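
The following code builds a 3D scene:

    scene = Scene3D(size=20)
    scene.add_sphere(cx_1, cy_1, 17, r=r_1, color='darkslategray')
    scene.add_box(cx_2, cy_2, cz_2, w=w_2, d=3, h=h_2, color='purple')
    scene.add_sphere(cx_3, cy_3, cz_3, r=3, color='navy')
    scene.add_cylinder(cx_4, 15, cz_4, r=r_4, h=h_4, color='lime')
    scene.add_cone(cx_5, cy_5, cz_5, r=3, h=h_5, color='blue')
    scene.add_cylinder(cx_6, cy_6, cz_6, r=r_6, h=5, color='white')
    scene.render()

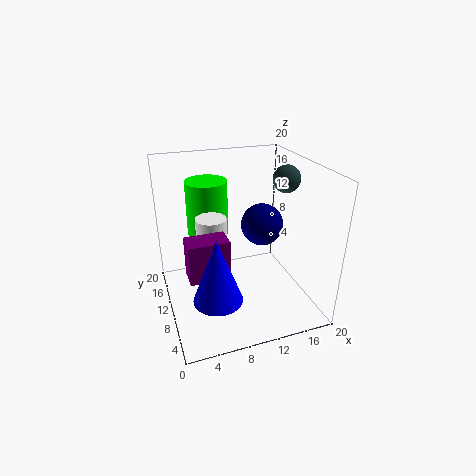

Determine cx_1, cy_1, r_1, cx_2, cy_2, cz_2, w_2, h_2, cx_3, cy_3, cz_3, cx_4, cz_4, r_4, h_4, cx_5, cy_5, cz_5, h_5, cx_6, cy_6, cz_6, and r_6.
cx_1 = 18
cy_1 = 12
r_1 = 2
cx_2 = 2
cy_2 = 4
cz_2 = 8
w_2 = 5
h_2 = 5
cx_3 = 14
cy_3 = 11
cz_3 = 11
cx_4 = 7
cz_4 = 9
r_4 = 3
h_4 = 8
cx_5 = 5
cy_5 = 3
cz_5 = 6
h_5 = 8
cx_6 = 6
cy_6 = 9
cz_6 = 9
r_6 = 2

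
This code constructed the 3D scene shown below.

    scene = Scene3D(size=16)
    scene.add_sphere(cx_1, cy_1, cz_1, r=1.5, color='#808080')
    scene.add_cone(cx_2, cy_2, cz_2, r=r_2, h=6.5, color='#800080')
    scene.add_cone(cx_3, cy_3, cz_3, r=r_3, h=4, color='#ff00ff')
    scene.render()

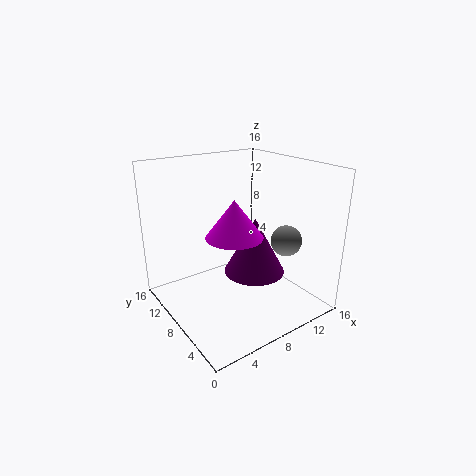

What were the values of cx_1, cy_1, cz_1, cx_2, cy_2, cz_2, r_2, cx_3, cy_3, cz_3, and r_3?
cx_1 = 9.5, cy_1 = 2, cz_1 = 9.5, cx_2 = 10, cy_2 = 7.5, cz_2 = 3.5, r_2 = 3.5, cx_3 = 6.5, cy_3 = 6.5, cz_3 = 9, r_3 = 3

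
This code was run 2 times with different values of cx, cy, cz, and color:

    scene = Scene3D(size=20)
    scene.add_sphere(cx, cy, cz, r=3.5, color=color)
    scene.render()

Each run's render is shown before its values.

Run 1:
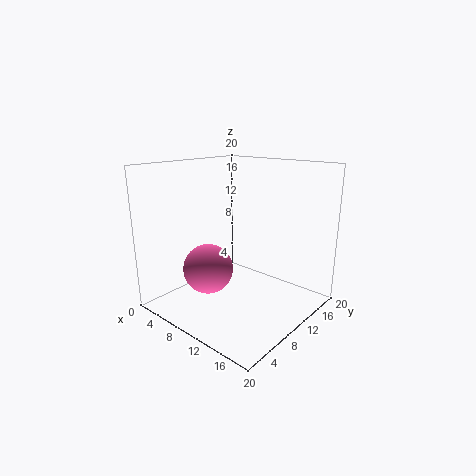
cx = 7; cy = 7; cz = 5.5; color = 'hotpink'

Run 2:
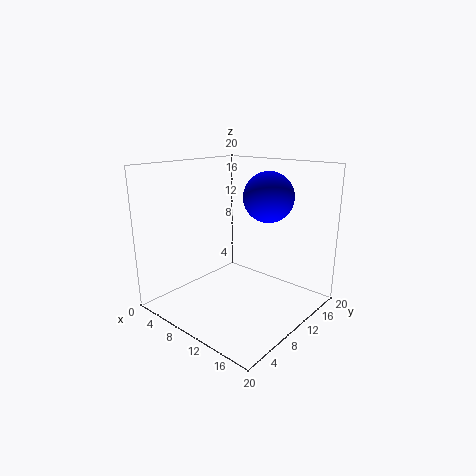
cx = 12.5; cy = 13.5; cz = 15.5; color = 'blue'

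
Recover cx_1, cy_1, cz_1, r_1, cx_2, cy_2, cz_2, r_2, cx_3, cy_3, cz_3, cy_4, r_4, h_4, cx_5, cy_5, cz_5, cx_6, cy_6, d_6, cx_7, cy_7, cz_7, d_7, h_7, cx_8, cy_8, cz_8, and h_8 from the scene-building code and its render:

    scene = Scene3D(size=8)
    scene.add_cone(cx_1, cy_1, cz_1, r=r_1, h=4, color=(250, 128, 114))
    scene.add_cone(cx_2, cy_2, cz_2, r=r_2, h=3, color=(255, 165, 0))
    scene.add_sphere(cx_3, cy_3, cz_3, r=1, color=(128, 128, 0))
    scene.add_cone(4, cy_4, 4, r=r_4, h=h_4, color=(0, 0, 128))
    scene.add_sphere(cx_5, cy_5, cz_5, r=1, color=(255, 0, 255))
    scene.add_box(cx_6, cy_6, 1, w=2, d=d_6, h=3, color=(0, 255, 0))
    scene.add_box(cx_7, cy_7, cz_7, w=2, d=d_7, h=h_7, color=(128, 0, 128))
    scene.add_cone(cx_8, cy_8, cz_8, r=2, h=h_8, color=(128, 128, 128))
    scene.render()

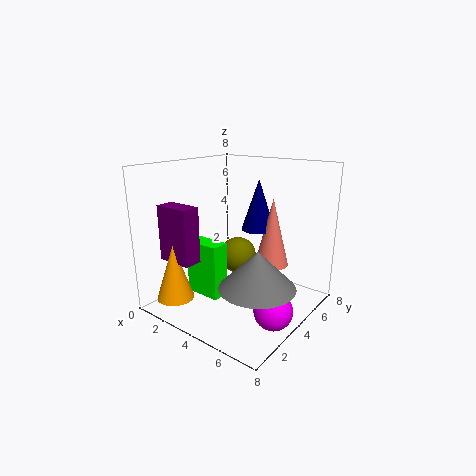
cx_1 = 5; cy_1 = 6; cz_1 = 2; r_1 = 1; cx_2 = 2; cy_2 = 1; cz_2 = 1; r_2 = 1; cx_3 = 4; cy_3 = 4; cz_3 = 3; cy_4 = 6; r_4 = 1; h_4 = 3; cx_5 = 7; cy_5 = 3; cz_5 = 1; cx_6 = 2; cy_6 = 2; d_6 = 1; cx_7 = 1; cy_7 = 1; cz_7 = 3; d_7 = 1; h_7 = 3; cx_8 = 6; cy_8 = 3; cz_8 = 2; h_8 = 2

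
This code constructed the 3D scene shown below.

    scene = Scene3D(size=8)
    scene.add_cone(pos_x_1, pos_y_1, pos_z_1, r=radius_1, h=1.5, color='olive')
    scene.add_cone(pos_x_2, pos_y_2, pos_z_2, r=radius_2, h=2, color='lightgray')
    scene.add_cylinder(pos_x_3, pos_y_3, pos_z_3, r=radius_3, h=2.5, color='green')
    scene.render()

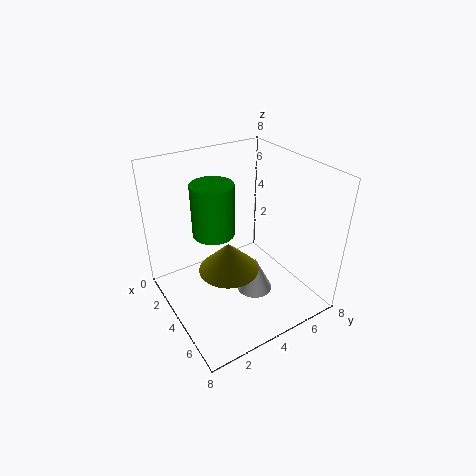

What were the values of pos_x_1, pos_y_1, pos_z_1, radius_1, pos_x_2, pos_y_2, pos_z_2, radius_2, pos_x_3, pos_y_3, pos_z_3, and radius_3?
pos_x_1 = 5.5; pos_y_1 = 2.5; pos_z_1 = 3.5; radius_1 = 1.5; pos_x_2 = 5; pos_y_2 = 4.5; pos_z_2 = 1; radius_2 = 1; pos_x_3 = 5; pos_y_3 = 2; pos_z_3 = 5.5; radius_3 = 1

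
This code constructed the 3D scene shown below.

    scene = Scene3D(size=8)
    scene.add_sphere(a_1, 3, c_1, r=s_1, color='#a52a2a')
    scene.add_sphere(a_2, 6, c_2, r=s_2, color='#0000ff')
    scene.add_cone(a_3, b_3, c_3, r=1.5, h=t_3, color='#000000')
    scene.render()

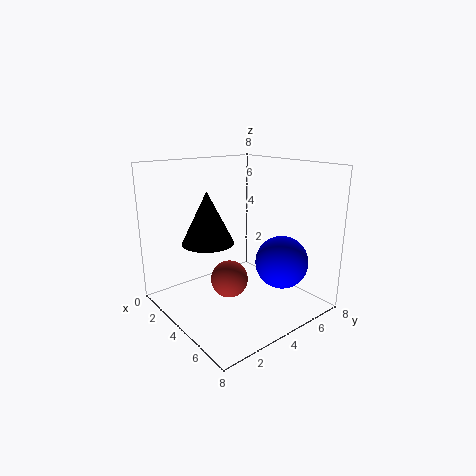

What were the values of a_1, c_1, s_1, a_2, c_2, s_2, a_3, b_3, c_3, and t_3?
a_1 = 4.5
c_1 = 2
s_1 = 1
a_2 = 5.5
c_2 = 2.5
s_2 = 1.5
a_3 = 2.5
b_3 = 3
c_3 = 3.5
t_3 = 3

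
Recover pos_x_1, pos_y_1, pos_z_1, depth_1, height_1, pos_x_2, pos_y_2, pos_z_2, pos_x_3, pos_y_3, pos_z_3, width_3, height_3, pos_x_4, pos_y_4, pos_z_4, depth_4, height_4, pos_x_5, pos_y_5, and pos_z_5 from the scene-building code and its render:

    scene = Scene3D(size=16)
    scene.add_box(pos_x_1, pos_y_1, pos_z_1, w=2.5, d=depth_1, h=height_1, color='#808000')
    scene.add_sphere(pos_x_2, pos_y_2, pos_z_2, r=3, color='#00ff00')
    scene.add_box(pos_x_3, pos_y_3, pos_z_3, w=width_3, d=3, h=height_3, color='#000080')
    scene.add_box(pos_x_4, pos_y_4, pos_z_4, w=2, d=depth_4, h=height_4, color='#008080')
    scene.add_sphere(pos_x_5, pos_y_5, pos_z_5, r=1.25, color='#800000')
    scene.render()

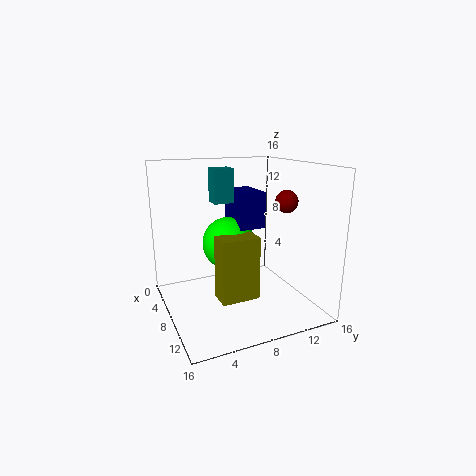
pos_x_1 = 8.5; pos_y_1 = 5; pos_z_1 = 1.75; depth_1 = 4.25; height_1 = 7; pos_x_2 = 6.5; pos_y_2 = 7.5; pos_z_2 = 7; pos_x_3 = 4.25; pos_y_3 = 8; pos_z_3 = 9; width_3 = 4.5; height_3 = 4; pos_x_4 = 5; pos_y_4 = 5.75; pos_z_4 = 11.75; depth_4 = 2.25; height_4 = 3.75; pos_x_5 = 9.75; pos_y_5 = 13; pos_z_5 = 12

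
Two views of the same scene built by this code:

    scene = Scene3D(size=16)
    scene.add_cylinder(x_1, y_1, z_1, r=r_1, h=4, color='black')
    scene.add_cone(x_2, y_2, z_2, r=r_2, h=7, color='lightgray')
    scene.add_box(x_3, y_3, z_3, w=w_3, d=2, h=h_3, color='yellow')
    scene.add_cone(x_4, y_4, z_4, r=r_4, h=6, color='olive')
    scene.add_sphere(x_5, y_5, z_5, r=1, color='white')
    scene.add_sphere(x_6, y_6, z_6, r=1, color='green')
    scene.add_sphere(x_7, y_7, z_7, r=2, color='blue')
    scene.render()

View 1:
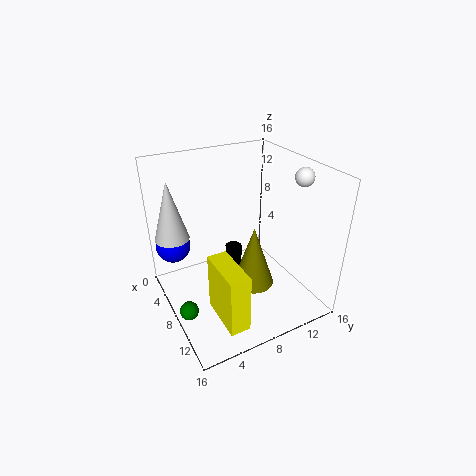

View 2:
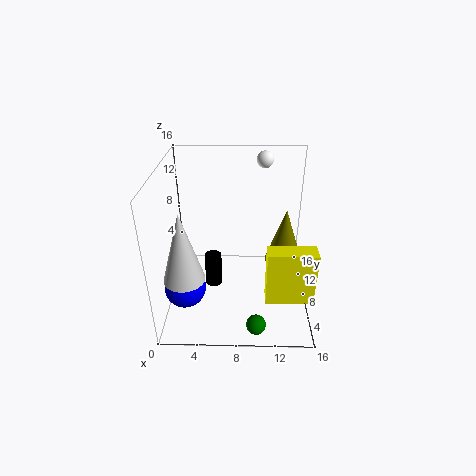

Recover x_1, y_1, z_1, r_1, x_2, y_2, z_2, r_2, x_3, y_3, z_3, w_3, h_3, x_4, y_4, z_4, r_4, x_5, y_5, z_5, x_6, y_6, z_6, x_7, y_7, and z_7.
x_1 = 5; y_1 = 9; z_1 = 1; r_1 = 1; x_2 = 3; y_2 = 2; z_2 = 7; r_2 = 2; x_3 = 11; y_3 = 3; z_3 = 3; w_3 = 5; h_3 = 6; x_4 = 13; y_4 = 7; z_4 = 6; r_4 = 2; x_5 = 11; y_5 = 14; z_5 = 15; x_6 = 10; y_6 = 1; z_6 = 2; x_7 = 3; y_7 = 2; z_7 = 6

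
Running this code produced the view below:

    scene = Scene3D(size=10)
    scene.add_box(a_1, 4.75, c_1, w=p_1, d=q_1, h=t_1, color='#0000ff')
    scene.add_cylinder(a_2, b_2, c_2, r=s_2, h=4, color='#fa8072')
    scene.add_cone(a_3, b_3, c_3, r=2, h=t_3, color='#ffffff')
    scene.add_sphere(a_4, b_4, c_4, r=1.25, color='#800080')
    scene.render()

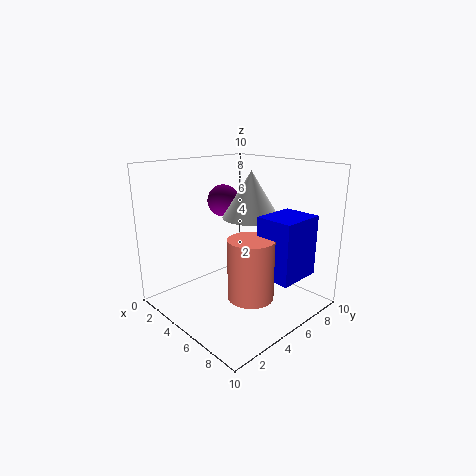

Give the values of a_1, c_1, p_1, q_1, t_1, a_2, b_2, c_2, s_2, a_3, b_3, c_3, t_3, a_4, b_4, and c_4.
a_1 = 7; c_1 = 3; p_1 = 2.5; q_1 = 3; t_1 = 4; a_2 = 7.25; b_2 = 4; c_2 = 1.75; s_2 = 1.5; a_3 = 5; b_3 = 6.25; c_3 = 6.25; t_3 = 3.25; a_4 = 1.5; b_4 = 6.75; c_4 = 6.75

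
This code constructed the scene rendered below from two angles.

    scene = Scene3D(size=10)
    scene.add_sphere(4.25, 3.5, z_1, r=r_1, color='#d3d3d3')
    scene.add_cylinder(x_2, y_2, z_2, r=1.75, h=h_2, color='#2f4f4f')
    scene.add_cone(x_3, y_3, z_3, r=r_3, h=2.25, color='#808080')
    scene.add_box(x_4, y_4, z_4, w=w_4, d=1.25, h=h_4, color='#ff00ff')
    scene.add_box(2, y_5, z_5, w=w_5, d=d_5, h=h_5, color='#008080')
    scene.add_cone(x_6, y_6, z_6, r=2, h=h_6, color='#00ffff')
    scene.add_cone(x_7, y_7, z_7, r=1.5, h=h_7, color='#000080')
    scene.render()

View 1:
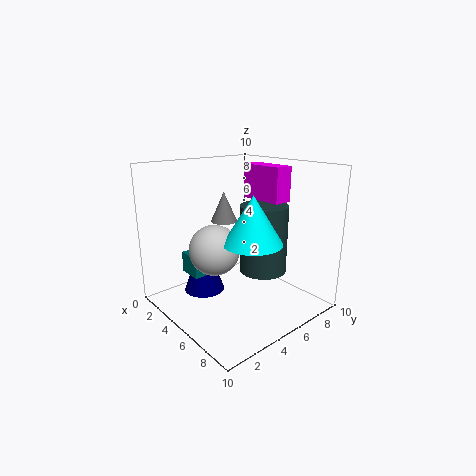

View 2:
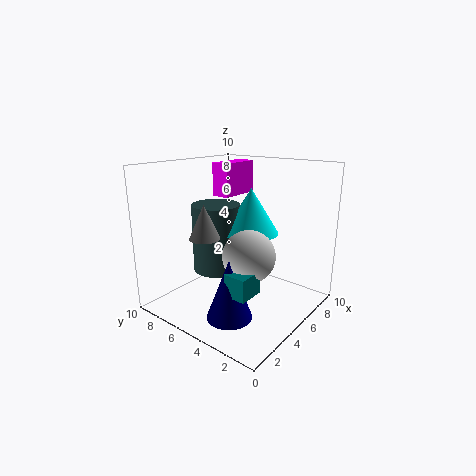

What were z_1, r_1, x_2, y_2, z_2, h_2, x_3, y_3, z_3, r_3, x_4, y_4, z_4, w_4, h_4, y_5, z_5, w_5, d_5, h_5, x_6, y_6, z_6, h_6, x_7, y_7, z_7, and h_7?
z_1 = 4.25
r_1 = 1.75
x_2 = 5.25
y_2 = 7.25
z_2 = 2
h_2 = 5
x_3 = 2.5
y_3 = 5.75
z_3 = 5.5
r_3 = 1
x_4 = 4.75
y_4 = 5.75
z_4 = 7.75
w_4 = 3
h_4 = 2.25
y_5 = 2.25
z_5 = 2.25
w_5 = 1.75
d_5 = 1.5
h_5 = 1.5
x_6 = 6.5
y_6 = 5
z_6 = 5
h_6 = 3.25
x_7 = 2.5
y_7 = 3.75
z_7 = 0.5
h_7 = 4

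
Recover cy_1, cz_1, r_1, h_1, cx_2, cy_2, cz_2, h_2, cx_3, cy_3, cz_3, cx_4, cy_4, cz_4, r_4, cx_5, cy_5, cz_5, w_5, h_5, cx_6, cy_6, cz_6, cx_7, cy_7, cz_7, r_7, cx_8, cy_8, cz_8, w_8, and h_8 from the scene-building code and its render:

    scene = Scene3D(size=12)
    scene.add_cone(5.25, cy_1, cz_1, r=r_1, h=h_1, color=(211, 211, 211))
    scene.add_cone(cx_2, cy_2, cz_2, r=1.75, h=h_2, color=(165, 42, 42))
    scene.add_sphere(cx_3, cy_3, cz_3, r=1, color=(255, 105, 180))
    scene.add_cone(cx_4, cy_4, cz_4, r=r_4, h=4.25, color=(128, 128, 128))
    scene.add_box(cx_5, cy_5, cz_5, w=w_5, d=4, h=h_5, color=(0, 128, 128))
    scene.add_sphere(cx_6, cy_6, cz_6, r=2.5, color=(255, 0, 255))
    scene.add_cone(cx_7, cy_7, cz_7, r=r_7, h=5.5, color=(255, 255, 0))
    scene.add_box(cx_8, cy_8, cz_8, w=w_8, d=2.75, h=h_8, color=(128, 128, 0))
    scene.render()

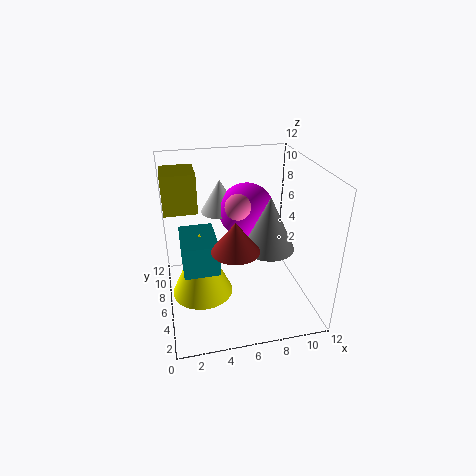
cy_1 = 10, cz_1 = 6.75, r_1 = 1.75, h_1 = 3, cx_2 = 5, cy_2 = 2.5, cz_2 = 7, h_2 = 2.25, cx_3 = 5.75, cy_3 = 5, cz_3 = 9.25, cx_4 = 8, cy_4 = 4, cz_4 = 6, r_4 = 2, cx_5 = 1.25, cy_5 = 3.25, cz_5 = 4.5, w_5 = 2.75, h_5 = 2.5, cx_6 = 7.5, cy_6 = 9, cz_6 = 7, cx_7 = 2.75, cy_7 = 5.25, cz_7 = 1.75, r_7 = 2.5, cx_8 = 0.25, cy_8 = 5, cz_8 = 9, w_8 = 2.5, h_8 = 3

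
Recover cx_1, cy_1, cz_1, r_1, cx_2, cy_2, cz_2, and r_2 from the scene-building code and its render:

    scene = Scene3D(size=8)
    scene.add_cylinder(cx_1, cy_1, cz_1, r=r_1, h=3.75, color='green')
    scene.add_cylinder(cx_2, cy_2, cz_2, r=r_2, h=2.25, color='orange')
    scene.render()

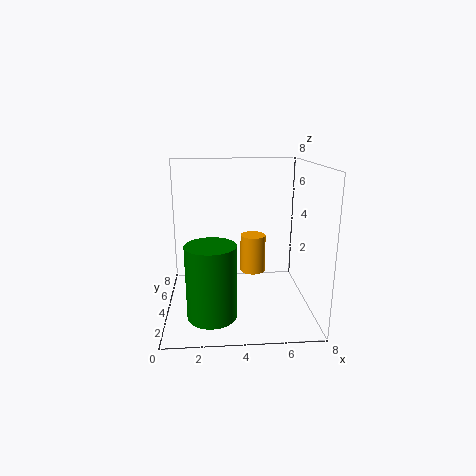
cx_1 = 2.5
cy_1 = 1.5
cz_1 = 0.75
r_1 = 1.25
cx_2 = 5
cy_2 = 5.25
cz_2 = 1.5
r_2 = 0.75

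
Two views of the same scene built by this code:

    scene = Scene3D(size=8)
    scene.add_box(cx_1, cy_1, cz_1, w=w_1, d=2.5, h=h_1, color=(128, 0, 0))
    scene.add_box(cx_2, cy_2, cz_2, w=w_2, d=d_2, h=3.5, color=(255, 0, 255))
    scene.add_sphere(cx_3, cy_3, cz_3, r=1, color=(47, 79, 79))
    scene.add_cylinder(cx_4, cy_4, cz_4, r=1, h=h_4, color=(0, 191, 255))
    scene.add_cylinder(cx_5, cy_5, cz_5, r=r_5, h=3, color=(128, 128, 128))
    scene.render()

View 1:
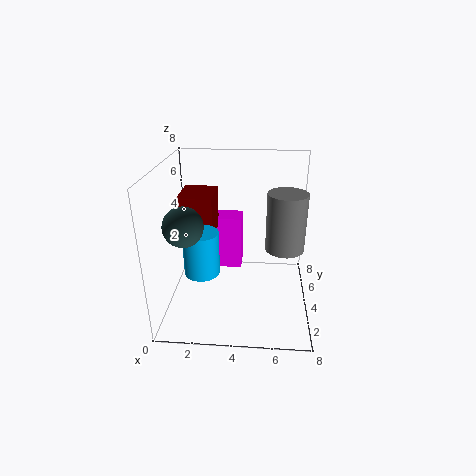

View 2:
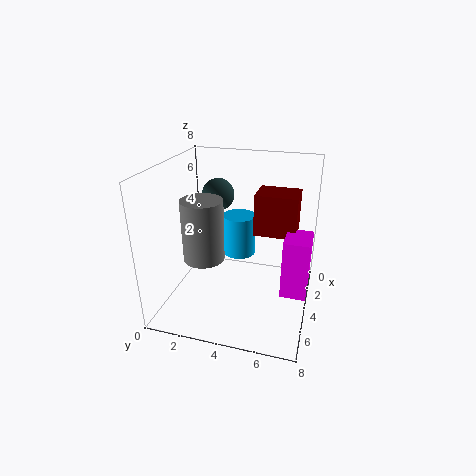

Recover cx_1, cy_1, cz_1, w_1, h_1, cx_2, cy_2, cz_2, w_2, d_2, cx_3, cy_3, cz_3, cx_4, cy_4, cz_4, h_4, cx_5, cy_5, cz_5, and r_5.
cx_1 = 0.5, cy_1 = 4.5, cz_1 = 3.5, w_1 = 2, h_1 = 2.5, cx_2 = 2, cy_2 = 6.5, cz_2 = 0.5, w_2 = 2, d_2 = 1.5, cx_3 = 1.5, cy_3 = 2, cz_3 = 5.5, cx_4 = 2, cy_4 = 3.5, cz_4 = 2, h_4 = 2.5, cx_5 = 6.5, cy_5 = 3, cz_5 = 4, r_5 = 1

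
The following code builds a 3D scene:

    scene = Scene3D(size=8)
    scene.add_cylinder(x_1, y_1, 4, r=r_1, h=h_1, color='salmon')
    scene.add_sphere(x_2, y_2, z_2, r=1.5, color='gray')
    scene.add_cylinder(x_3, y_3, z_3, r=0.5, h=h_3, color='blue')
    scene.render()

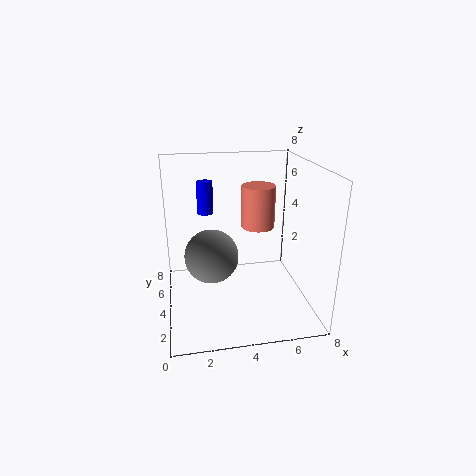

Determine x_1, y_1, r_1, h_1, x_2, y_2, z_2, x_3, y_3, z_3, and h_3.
x_1 = 5.5; y_1 = 5.5; r_1 = 1; h_1 = 2.5; x_2 = 2.5; y_2 = 4; z_2 = 3; x_3 = 2.5; y_3 = 7; z_3 = 4.5; h_3 = 2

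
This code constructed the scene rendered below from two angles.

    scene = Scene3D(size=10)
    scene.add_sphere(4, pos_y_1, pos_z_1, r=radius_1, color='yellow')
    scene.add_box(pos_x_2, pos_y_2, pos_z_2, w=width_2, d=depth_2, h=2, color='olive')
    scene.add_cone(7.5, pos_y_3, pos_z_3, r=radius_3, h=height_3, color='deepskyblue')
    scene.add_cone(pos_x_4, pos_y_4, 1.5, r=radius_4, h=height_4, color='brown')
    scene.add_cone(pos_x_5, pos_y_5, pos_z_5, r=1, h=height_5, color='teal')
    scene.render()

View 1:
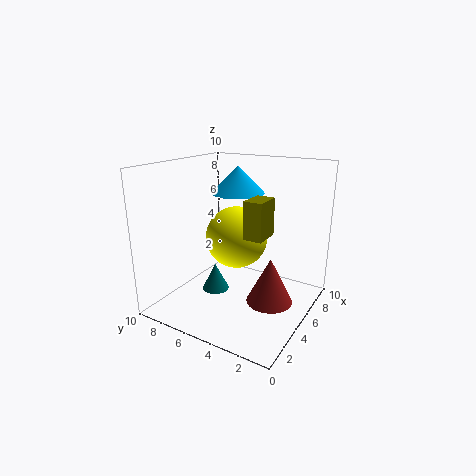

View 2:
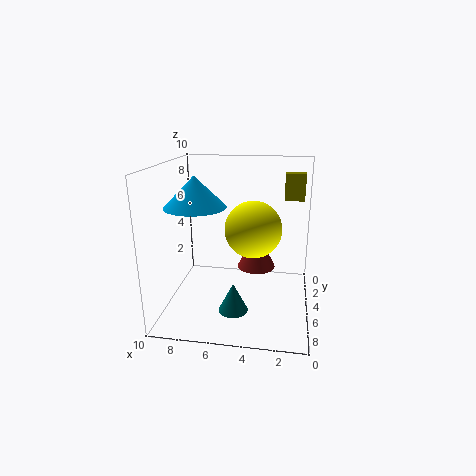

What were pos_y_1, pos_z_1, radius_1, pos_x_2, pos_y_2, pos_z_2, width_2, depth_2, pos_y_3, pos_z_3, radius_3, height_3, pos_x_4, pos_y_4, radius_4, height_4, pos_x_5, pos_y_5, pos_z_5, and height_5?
pos_y_1 = 4.5; pos_z_1 = 5.5; radius_1 = 2; pos_x_2 = 0.5; pos_y_2 = 1; pos_z_2 = 7; width_2 = 1.5; depth_2 = 1; pos_y_3 = 6.5; pos_z_3 = 7.5; radius_3 = 2; height_3 = 2; pos_x_4 = 4; pos_y_4 = 2; radius_4 = 1.5; height_4 = 3; pos_x_5 = 5; pos_y_5 = 7; pos_z_5 = 0.5; height_5 = 2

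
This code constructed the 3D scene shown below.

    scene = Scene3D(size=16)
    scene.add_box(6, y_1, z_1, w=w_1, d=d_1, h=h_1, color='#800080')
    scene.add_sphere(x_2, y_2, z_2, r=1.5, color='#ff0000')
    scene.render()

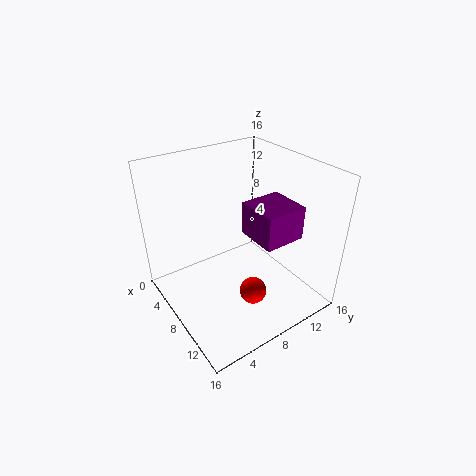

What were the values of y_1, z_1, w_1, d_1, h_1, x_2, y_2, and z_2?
y_1 = 10; z_1 = 7; w_1 = 5; d_1 = 5; h_1 = 4; x_2 = 11; y_2 = 8; z_2 = 2.5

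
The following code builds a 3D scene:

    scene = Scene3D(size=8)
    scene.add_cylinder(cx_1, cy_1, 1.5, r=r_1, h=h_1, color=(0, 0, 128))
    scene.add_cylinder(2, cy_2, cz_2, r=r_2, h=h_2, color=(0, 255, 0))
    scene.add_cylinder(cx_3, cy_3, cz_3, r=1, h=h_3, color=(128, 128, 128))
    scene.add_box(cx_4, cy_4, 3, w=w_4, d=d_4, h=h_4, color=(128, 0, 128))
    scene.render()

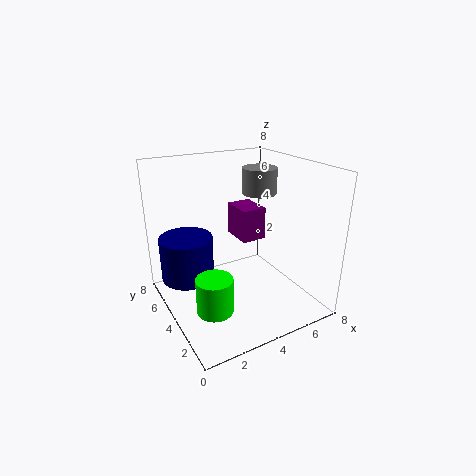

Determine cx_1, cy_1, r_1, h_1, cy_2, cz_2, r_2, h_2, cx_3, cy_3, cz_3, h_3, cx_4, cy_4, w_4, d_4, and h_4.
cx_1 = 1.5; cy_1 = 5.5; r_1 = 1.5; h_1 = 2.5; cy_2 = 3; cz_2 = 0.5; r_2 = 1; h_2 = 2; cx_3 = 6; cy_3 = 5; cz_3 = 6; h_3 = 1.5; cx_4 = 5; cy_4 = 5; w_4 = 1.5; d_4 = 2; h_4 = 2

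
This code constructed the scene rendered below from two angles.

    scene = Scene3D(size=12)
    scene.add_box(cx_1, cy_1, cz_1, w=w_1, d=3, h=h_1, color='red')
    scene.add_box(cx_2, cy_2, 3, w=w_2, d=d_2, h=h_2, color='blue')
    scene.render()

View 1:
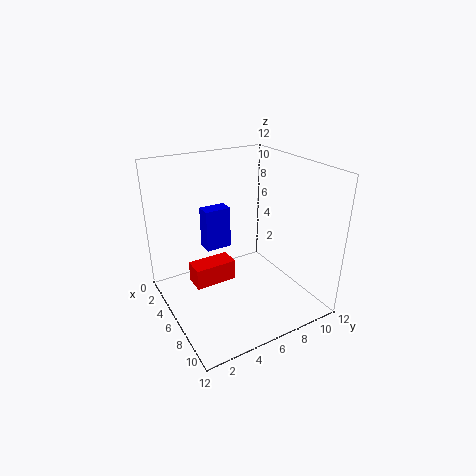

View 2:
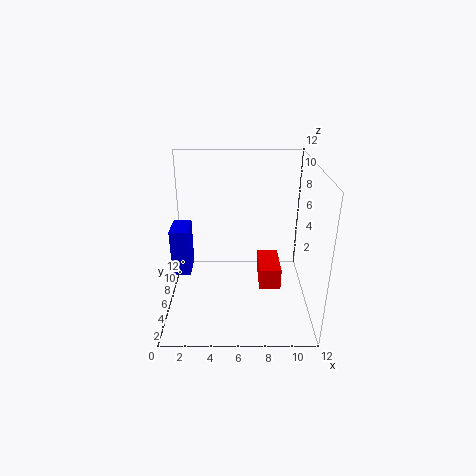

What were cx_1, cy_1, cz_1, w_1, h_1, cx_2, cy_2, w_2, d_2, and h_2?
cx_1 = 7.5; cy_1 = 1; cz_1 = 4.5; w_1 = 1.5; h_1 = 1.5; cx_2 = 0.5; cy_2 = 5; w_2 = 1.5; d_2 = 2.5; h_2 = 4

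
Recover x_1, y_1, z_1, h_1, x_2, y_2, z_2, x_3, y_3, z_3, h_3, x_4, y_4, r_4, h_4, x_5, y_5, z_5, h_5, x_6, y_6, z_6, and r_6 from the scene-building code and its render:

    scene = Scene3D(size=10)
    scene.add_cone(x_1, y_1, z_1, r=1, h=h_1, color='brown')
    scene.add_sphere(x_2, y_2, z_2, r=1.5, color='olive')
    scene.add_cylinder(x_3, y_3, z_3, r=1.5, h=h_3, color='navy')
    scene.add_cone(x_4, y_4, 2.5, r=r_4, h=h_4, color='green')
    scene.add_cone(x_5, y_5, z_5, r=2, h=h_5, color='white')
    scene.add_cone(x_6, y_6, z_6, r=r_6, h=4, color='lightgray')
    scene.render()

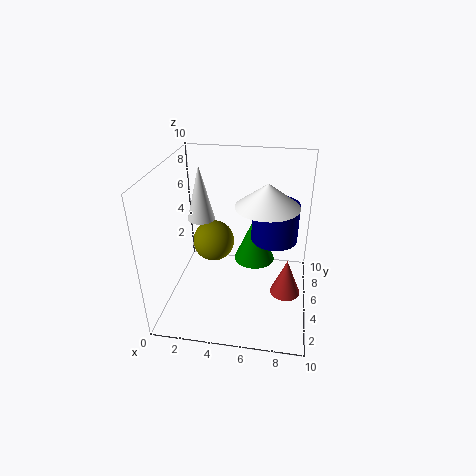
x_1 = 8.5
y_1 = 3.5
z_1 = 2
h_1 = 2.5
x_2 = 3
y_2 = 6
z_2 = 4
x_3 = 7.5
y_3 = 4.5
z_3 = 5.5
h_3 = 2.5
x_4 = 6
y_4 = 6.5
r_4 = 1.5
h_4 = 3.5
x_5 = 7
y_5 = 4
z_5 = 8
h_5 = 1.5
x_6 = 2
y_6 = 6.5
z_6 = 5.5
r_6 = 1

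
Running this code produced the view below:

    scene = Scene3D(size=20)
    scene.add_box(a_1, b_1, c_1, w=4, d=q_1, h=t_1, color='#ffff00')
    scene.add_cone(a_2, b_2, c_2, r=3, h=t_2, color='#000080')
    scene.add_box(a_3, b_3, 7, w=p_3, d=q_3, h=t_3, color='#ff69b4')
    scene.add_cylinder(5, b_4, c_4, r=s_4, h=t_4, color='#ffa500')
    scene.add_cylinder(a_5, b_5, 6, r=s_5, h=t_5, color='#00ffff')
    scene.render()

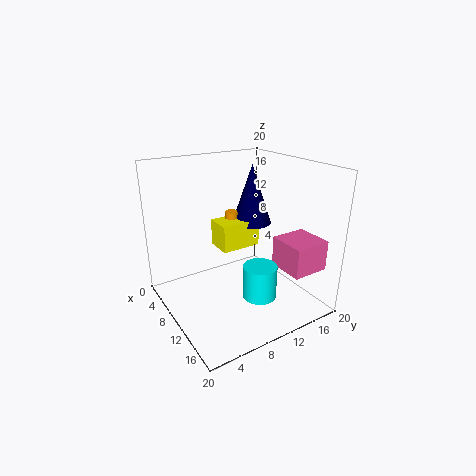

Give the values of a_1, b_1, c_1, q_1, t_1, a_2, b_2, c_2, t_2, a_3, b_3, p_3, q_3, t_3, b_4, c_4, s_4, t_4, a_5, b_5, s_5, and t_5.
a_1 = 4, b_1 = 9, c_1 = 7, q_1 = 6, t_1 = 4, a_2 = 6, b_2 = 15, c_2 = 10, t_2 = 9, a_3 = 14, b_3 = 13, p_3 = 5, q_3 = 5, t_3 = 4, b_4 = 12, c_4 = 9, s_4 = 1, t_4 = 3, a_5 = 18, b_5 = 8, s_5 = 2, t_5 = 4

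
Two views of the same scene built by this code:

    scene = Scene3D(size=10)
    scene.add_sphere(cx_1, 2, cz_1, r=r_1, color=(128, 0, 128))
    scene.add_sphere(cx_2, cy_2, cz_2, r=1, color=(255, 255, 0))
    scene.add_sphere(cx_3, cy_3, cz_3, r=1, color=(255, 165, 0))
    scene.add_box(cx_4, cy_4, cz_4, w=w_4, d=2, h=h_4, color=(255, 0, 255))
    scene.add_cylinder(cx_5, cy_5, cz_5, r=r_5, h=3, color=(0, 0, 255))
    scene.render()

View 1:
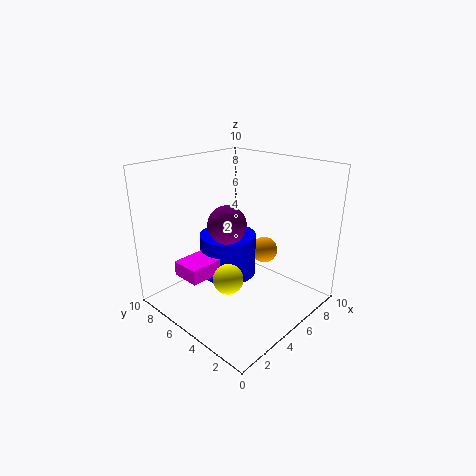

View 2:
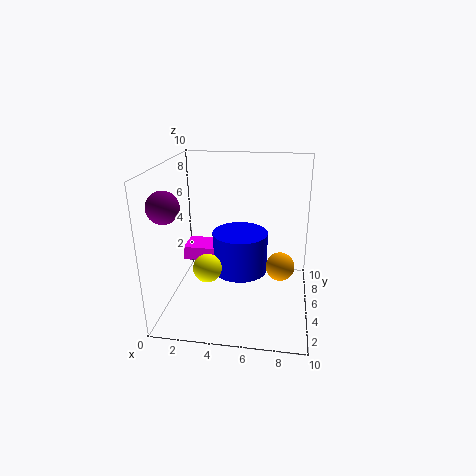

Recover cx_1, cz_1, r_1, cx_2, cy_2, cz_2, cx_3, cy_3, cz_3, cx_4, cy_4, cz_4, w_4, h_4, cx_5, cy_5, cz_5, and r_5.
cx_1 = 1; cz_1 = 8; r_1 = 1; cx_2 = 3; cy_2 = 4; cz_2 = 3; cx_3 = 8; cy_3 = 5; cz_3 = 3; cx_4 = 1; cy_4 = 5; cz_4 = 3; w_4 = 3; h_4 = 1; cx_5 = 5; cy_5 = 6; cz_5 = 2; r_5 = 2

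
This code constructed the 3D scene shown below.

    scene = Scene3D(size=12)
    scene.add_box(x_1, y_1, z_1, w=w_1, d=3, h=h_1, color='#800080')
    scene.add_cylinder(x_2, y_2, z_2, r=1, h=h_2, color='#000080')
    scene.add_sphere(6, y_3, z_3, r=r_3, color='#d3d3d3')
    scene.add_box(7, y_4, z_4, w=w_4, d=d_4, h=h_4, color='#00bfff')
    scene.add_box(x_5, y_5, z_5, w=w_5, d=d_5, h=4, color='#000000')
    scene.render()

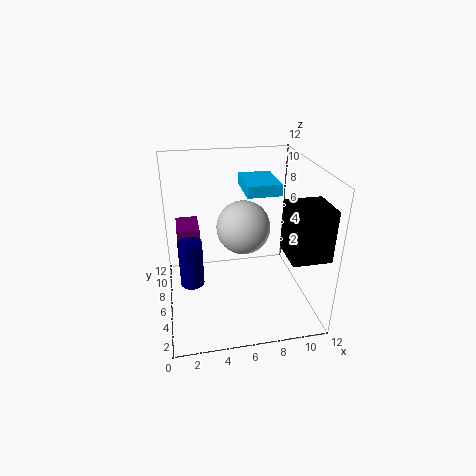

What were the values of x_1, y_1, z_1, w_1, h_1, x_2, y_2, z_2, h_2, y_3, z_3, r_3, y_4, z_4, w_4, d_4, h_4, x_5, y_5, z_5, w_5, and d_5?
x_1 = 1; y_1 = 8; z_1 = 2; w_1 = 2; h_1 = 4; x_2 = 2; y_2 = 6; z_2 = 2; h_2 = 4; y_3 = 4; z_3 = 8; r_3 = 2; y_4 = 7; z_4 = 9; w_4 = 3; d_4 = 4; h_4 = 1; x_5 = 9; y_5 = 1; z_5 = 6; w_5 = 3; d_5 = 3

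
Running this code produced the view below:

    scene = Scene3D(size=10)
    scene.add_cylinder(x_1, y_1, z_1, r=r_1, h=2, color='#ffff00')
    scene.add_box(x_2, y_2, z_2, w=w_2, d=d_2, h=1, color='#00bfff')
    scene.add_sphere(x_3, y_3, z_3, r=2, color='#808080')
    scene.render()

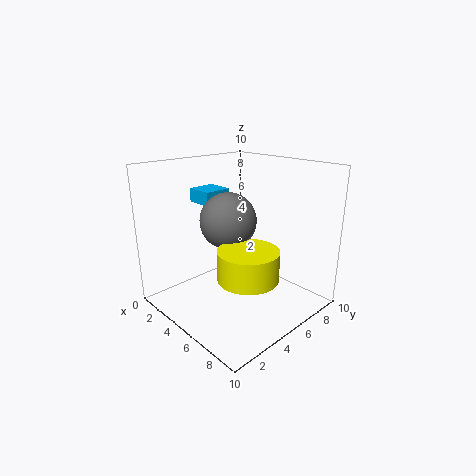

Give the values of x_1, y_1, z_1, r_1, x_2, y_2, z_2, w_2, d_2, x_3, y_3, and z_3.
x_1 = 7; y_1 = 4; z_1 = 3; r_1 = 2; x_2 = 1; y_2 = 4; z_2 = 7; w_2 = 2; d_2 = 2; x_3 = 4; y_3 = 5; z_3 = 6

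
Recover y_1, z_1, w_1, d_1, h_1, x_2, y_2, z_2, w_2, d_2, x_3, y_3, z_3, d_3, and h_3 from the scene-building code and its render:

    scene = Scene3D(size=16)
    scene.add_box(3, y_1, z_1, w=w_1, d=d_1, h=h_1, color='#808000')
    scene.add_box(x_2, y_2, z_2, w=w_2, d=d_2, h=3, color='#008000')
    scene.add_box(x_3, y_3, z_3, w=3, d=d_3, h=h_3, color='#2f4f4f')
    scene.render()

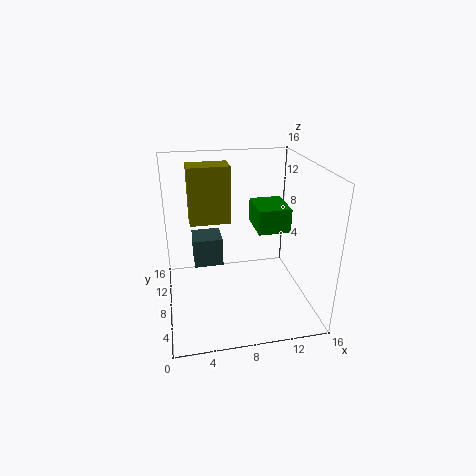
y_1 = 12; z_1 = 8; w_1 = 5; d_1 = 3; h_1 = 7; x_2 = 11; y_2 = 10; z_2 = 7; w_2 = 4; d_2 = 5; x_3 = 3; y_3 = 6; z_3 = 6; d_3 = 3; h_3 = 3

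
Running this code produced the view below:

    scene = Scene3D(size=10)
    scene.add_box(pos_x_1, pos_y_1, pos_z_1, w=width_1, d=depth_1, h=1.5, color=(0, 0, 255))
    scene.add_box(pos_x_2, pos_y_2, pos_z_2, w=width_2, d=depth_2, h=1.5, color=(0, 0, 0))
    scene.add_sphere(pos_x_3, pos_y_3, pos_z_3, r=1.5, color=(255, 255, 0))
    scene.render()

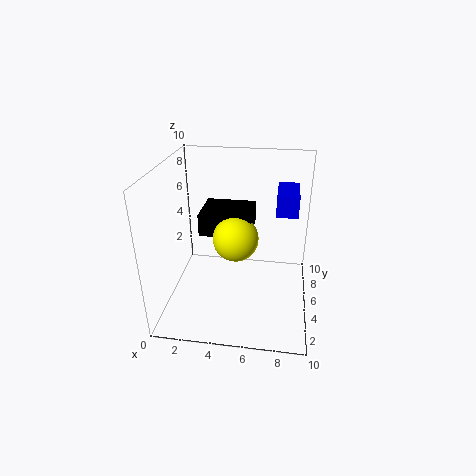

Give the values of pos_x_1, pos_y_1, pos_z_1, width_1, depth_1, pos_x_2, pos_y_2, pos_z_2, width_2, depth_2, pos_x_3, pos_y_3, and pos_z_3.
pos_x_1 = 7.5; pos_y_1 = 5.5; pos_z_1 = 6.5; width_1 = 1.5; depth_1 = 3; pos_x_2 = 2.5; pos_y_2 = 4; pos_z_2 = 5.5; width_2 = 3.5; depth_2 = 3; pos_x_3 = 5; pos_y_3 = 4; pos_z_3 = 5.5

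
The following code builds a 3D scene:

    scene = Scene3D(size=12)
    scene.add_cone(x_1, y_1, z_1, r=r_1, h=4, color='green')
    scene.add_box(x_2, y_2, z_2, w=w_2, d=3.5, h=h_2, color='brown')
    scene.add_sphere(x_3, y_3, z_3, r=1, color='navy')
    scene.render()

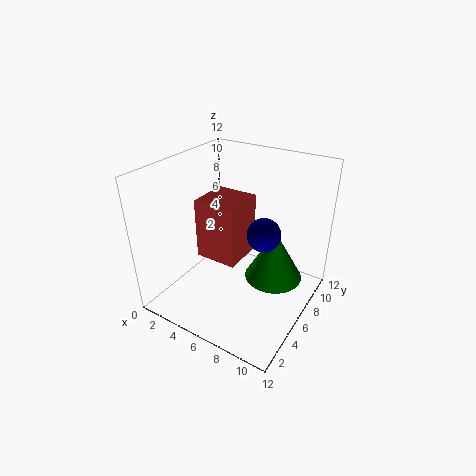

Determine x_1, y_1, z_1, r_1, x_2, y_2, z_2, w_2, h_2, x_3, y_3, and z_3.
x_1 = 9.5, y_1 = 5.75, z_1 = 3.75, r_1 = 2.25, x_2 = 3.25, y_2 = 4, z_2 = 4.5, w_2 = 3.5, h_2 = 5, x_3 = 10.75, y_3 = 1.25, z_3 = 10.25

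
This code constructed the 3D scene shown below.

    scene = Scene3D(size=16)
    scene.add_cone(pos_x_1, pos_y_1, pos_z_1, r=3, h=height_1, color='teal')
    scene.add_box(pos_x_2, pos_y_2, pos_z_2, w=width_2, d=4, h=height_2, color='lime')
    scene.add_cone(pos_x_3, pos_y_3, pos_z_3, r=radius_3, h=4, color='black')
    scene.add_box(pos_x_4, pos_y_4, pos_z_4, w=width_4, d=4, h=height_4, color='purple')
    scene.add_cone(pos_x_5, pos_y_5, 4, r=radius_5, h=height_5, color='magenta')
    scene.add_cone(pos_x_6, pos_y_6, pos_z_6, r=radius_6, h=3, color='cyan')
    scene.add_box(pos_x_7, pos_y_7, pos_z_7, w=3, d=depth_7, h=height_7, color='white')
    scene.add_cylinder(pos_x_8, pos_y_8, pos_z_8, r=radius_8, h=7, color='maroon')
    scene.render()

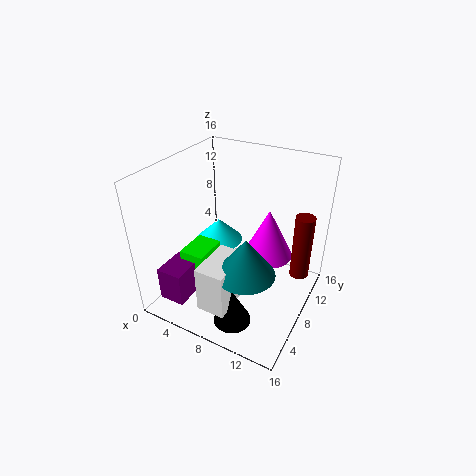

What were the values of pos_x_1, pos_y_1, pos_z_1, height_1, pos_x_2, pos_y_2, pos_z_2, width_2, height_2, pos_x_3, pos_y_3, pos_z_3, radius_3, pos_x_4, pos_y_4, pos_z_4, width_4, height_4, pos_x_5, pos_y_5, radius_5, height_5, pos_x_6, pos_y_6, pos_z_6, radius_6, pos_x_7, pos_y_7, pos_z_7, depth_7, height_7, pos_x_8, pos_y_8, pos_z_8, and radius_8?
pos_x_1 = 11, pos_y_1 = 4, pos_z_1 = 7, height_1 = 4, pos_x_2 = 2, pos_y_2 = 5, pos_z_2 = 1, width_2 = 3, height_2 = 5, pos_x_3 = 10, pos_y_3 = 3, pos_z_3 = 1, radius_3 = 2, pos_x_4 = 1, pos_y_4 = 2, pos_z_4 = 1, width_4 = 3, height_4 = 4, pos_x_5 = 10, pos_y_5 = 12, radius_5 = 3, height_5 = 6, pos_x_6 = 3, pos_y_6 = 12, pos_z_6 = 4, radius_6 = 3, pos_x_7 = 7, pos_y_7 = 1, pos_z_7 = 3, depth_7 = 5, height_7 = 5, pos_x_8 = 15, pos_y_8 = 9, pos_z_8 = 5, radius_8 = 1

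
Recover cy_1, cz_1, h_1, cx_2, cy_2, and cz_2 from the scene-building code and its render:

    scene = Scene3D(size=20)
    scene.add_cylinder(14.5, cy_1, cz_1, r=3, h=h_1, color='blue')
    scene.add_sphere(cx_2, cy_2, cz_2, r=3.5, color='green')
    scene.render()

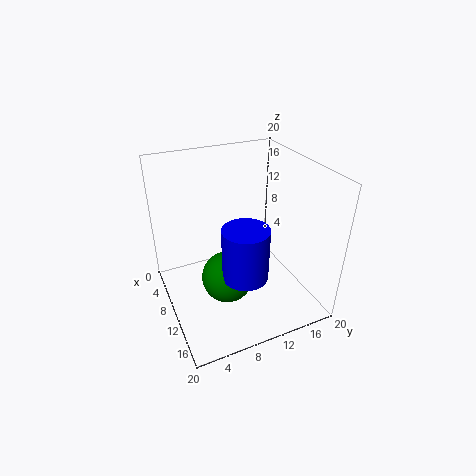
cy_1 = 9
cz_1 = 7
h_1 = 7
cx_2 = 12
cy_2 = 7.5
cz_2 = 5.5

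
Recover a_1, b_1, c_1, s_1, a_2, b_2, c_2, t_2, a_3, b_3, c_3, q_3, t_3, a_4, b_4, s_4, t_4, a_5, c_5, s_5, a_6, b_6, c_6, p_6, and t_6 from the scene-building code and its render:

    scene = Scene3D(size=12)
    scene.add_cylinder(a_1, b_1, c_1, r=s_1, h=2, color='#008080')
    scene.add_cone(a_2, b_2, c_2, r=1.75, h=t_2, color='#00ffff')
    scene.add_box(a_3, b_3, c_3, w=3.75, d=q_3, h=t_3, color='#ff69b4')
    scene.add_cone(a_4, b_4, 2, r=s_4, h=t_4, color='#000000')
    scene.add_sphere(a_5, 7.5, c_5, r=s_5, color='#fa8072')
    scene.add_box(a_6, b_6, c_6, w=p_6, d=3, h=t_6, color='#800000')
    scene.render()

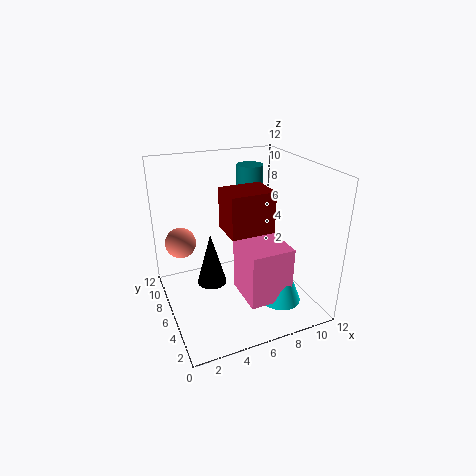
a_1 = 9.25, b_1 = 10.75, c_1 = 8.75, s_1 = 1.25, a_2 = 9.25, b_2 = 4, c_2 = 0.25, t_2 = 4.5, a_3 = 6, b_3 = 3, c_3 = 0.75, q_3 = 4, t_3 = 4.75, a_4 = 3.75, b_4 = 6.5, s_4 = 1.25, t_4 = 4.5, a_5 = 1.5, c_5 = 5.75, s_5 = 1.25, a_6 = 5, b_6 = 4.75, c_6 = 6.5, p_6 = 3.75, t_6 = 3.5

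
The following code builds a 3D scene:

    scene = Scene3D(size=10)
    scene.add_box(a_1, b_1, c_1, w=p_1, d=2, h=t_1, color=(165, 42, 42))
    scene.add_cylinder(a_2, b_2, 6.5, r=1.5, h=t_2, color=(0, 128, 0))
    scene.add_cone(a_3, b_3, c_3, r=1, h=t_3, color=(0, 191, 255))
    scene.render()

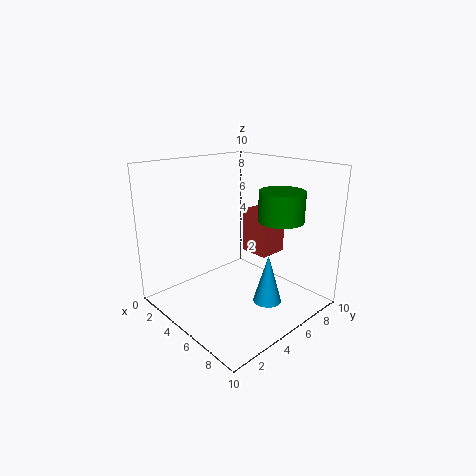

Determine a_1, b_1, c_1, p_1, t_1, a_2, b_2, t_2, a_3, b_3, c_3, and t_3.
a_1 = 5
b_1 = 5.5
c_1 = 4
p_1 = 2
t_1 = 3
a_2 = 7.5
b_2 = 6.5
t_2 = 2
a_3 = 7
b_3 = 6
c_3 = 0.5
t_3 = 3.5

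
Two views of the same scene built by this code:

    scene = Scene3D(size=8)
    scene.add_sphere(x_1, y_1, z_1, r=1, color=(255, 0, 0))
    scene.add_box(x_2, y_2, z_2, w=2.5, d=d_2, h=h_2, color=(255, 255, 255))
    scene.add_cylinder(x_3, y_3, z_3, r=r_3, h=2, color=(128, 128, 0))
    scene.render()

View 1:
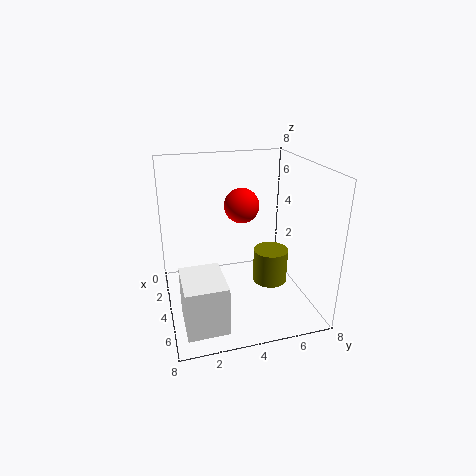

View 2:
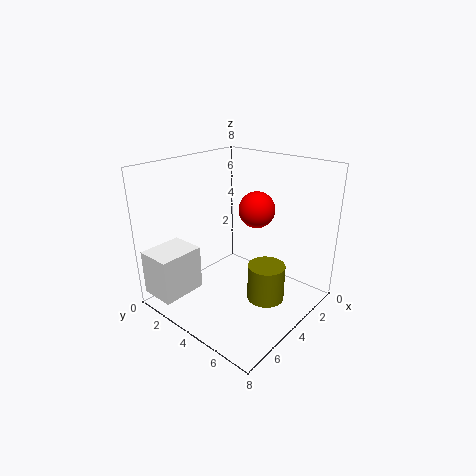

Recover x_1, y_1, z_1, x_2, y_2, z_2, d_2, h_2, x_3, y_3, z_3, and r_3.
x_1 = 3
y_1 = 4.5
z_1 = 5.5
x_2 = 5.5
y_2 = 0.5
z_2 = 1
d_2 = 2
h_2 = 2.5
x_3 = 4
y_3 = 6
z_3 = 1
r_3 = 1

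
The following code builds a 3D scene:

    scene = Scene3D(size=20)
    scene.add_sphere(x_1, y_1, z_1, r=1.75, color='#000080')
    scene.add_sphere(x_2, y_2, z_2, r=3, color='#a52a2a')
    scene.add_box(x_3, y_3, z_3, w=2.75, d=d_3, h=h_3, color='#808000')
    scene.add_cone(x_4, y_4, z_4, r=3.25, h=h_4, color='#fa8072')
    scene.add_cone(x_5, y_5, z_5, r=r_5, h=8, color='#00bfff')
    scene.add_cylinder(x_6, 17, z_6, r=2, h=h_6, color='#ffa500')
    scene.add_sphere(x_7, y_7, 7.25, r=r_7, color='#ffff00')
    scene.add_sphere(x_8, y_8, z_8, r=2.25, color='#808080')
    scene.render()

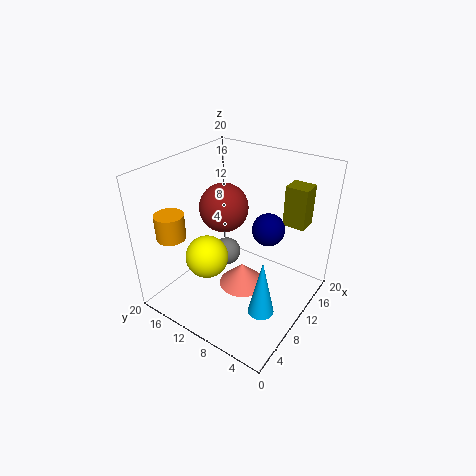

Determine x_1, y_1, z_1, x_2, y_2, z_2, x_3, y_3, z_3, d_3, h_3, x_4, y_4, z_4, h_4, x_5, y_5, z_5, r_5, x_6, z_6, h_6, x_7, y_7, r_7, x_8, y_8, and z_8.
x_1 = 5.25
y_1 = 2.75
z_1 = 16.25
x_2 = 7
y_2 = 10
z_2 = 16
x_3 = 13.25
y_3 = 2
z_3 = 12.25
d_3 = 3
h_3 = 5.5
x_4 = 9.25
y_4 = 8.75
z_4 = 3.25
h_4 = 3.25
x_5 = 6.75
y_5 = 4
z_5 = 2.25
r_5 = 1.75
x_6 = 4.25
z_6 = 10.5
h_6 = 3.5
x_7 = 7
y_7 = 13.25
r_7 = 3
x_8 = 14.25
y_8 = 15.25
z_8 = 3.25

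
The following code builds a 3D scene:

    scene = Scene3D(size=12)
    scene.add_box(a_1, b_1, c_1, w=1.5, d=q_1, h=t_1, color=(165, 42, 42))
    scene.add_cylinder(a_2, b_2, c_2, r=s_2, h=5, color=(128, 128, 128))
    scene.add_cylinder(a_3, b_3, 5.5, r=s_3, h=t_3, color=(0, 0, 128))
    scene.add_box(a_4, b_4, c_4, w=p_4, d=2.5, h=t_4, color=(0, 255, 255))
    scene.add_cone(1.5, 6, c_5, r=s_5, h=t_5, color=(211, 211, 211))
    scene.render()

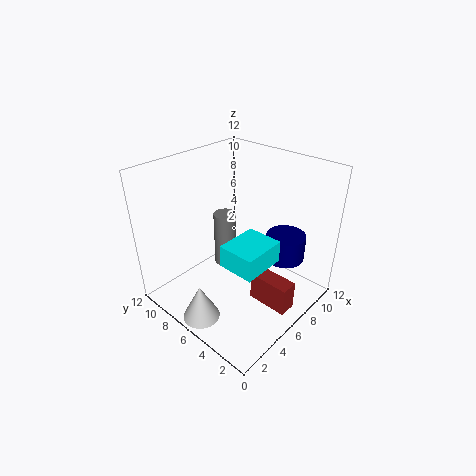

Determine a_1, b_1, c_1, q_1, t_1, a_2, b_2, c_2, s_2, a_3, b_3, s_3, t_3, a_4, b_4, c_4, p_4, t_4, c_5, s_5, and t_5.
a_1 = 6
b_1 = 1
c_1 = 0.5
q_1 = 3.5
t_1 = 2.5
a_2 = 7
b_2 = 8.5
c_2 = 2
s_2 = 1
a_3 = 7
b_3 = 2
s_3 = 1.5
t_3 = 2
a_4 = 1
b_4 = 0.5
c_4 = 7.5
p_4 = 3
t_4 = 1.5
c_5 = 0.5
s_5 = 1.5
t_5 = 3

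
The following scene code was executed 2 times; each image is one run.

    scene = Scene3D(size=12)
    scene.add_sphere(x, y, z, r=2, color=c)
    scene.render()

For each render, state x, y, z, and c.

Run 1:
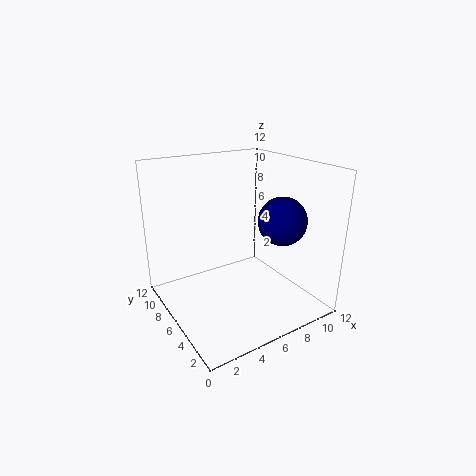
x = 9; y = 4; z = 7.5; c = 'navy'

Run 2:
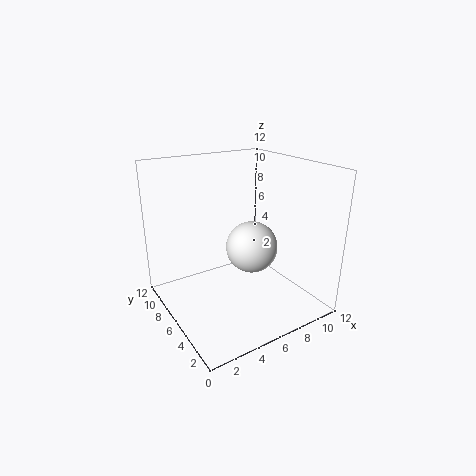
x = 6; y = 4; z = 6; c = 'white'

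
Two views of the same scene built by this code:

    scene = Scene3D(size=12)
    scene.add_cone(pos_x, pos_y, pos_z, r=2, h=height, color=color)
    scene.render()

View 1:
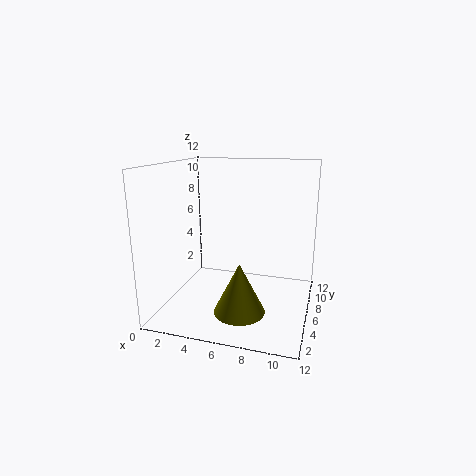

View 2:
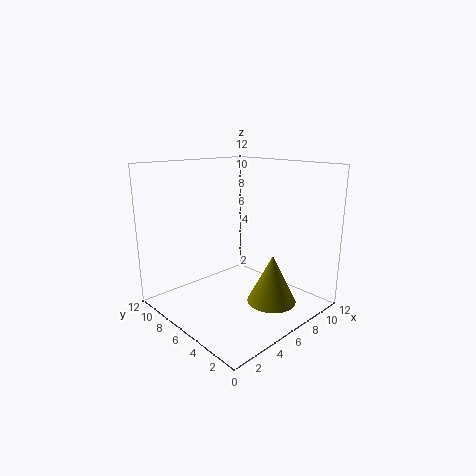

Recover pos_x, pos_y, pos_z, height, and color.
pos_x = 7
pos_y = 3
pos_z = 1
height = 4
color = 'olive'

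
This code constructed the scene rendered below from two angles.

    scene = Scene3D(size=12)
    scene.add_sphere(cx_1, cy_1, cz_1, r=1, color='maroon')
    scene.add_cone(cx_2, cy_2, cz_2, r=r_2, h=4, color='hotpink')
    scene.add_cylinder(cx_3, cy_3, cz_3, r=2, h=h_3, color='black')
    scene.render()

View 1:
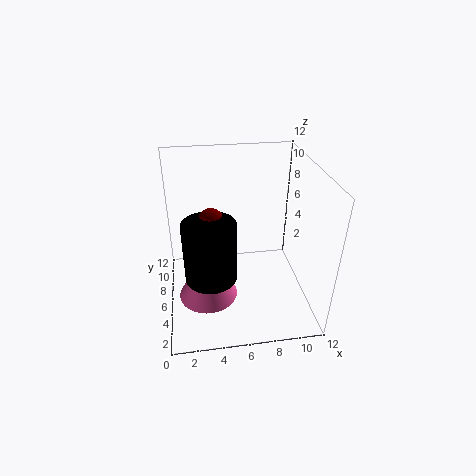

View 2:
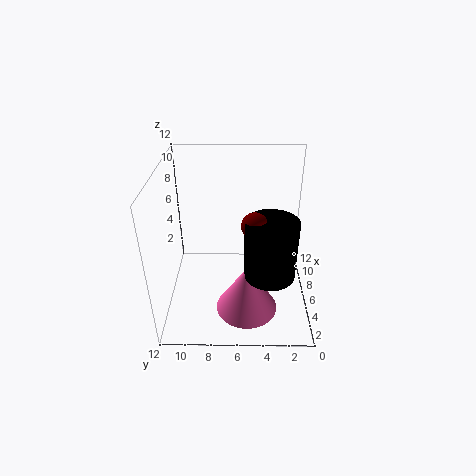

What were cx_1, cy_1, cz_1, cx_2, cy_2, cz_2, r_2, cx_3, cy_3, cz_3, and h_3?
cx_1 = 3.75
cy_1 = 4.75
cz_1 = 8.5
cx_2 = 3.25
cy_2 = 5.25
cz_2 = 1
r_2 = 2.5
cx_3 = 3.5
cy_3 = 3.5
cz_3 = 4.25
h_3 = 4.75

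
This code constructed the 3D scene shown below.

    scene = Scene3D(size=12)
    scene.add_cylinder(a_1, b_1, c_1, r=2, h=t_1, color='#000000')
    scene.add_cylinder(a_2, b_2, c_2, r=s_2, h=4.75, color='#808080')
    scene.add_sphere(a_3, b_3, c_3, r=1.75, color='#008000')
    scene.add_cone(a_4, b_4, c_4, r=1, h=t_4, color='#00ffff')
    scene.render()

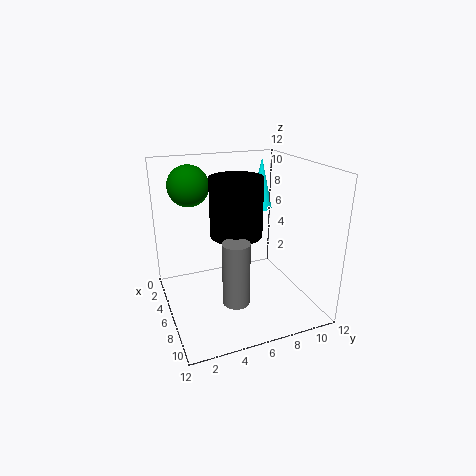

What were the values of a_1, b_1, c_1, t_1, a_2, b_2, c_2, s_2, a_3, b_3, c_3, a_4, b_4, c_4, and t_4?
a_1 = 7.5, b_1 = 5.25, c_1 = 7, t_1 = 4.5, a_2 = 10, b_2 = 4.25, c_2 = 2.75, s_2 = 1, a_3 = 3, b_3 = 2.75, c_3 = 10, a_4 = 3.5, b_4 = 9.25, c_4 = 7.5, t_4 = 4.5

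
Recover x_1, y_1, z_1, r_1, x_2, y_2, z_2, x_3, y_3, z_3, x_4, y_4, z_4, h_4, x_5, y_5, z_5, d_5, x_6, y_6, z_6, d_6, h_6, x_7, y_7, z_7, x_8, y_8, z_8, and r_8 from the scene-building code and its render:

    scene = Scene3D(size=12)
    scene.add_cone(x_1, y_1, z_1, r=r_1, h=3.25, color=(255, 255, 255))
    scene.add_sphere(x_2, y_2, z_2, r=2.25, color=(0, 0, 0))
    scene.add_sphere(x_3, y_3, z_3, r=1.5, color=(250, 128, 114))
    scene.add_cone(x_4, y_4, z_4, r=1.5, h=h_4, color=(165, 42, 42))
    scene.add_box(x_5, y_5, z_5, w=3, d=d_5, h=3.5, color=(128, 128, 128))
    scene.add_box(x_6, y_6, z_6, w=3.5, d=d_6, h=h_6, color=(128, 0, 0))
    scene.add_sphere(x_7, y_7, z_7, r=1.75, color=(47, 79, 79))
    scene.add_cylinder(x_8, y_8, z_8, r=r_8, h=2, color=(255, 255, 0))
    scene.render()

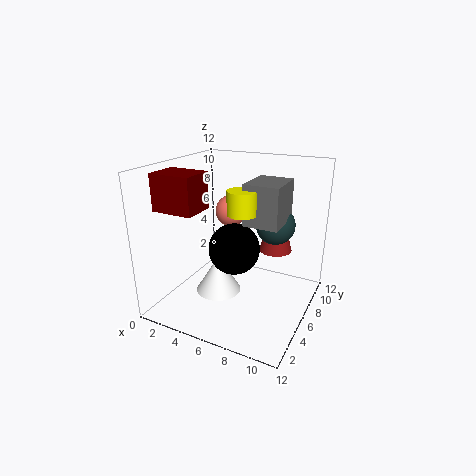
x_1 = 4, y_1 = 6, z_1 = 0.5, r_1 = 2, x_2 = 5.25, y_2 = 6.75, z_2 = 4.5, x_3 = 3.25, y_3 = 10, z_3 = 6.75, x_4 = 8, y_4 = 9.75, z_4 = 3.75, h_4 = 5.25, x_5 = 6.25, y_5 = 6.25, z_5 = 7, d_5 = 3.75, x_6 = 0.25, y_6 = 2.5, z_6 = 8.5, d_6 = 2.75, h_6 = 3, x_7 = 8, y_7 = 9.5, z_7 = 6.25, x_8 = 6.25, y_8 = 6.25, z_8 = 8, r_8 = 1.25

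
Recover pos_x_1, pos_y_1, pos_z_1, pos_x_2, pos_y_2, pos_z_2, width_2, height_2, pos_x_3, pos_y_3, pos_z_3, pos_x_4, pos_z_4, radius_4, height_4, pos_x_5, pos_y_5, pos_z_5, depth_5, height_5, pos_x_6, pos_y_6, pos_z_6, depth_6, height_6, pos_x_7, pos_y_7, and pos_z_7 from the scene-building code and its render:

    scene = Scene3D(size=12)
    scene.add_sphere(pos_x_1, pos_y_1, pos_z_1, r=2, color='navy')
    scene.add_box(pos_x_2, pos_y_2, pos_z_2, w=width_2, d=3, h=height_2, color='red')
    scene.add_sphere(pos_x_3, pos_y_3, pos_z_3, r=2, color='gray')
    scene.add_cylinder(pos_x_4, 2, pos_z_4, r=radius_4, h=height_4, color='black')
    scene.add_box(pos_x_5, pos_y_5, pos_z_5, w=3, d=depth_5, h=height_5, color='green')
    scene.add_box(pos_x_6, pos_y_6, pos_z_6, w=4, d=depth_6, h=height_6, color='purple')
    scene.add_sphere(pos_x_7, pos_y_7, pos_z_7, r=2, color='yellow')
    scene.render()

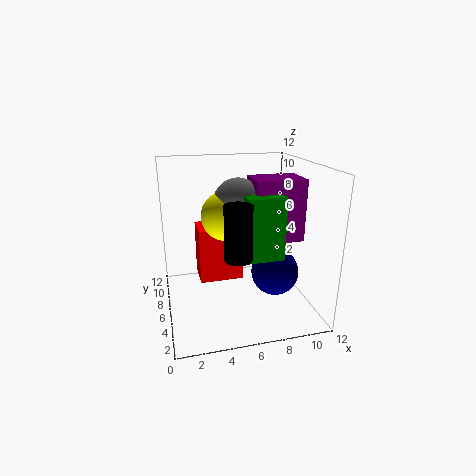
pos_x_1 = 9; pos_y_1 = 5; pos_z_1 = 3; pos_x_2 = 3; pos_y_2 = 8; pos_z_2 = 1; width_2 = 4; height_2 = 5; pos_x_3 = 6; pos_y_3 = 6; pos_z_3 = 9; pos_x_4 = 5; pos_z_4 = 6; radius_4 = 1; height_4 = 4; pos_x_5 = 6; pos_y_5 = 3; pos_z_5 = 5; depth_5 = 4; height_5 = 5; pos_x_6 = 7; pos_y_6 = 4; pos_z_6 = 6; depth_6 = 3; height_6 = 5; pos_x_7 = 5; pos_y_7 = 6; pos_z_7 = 8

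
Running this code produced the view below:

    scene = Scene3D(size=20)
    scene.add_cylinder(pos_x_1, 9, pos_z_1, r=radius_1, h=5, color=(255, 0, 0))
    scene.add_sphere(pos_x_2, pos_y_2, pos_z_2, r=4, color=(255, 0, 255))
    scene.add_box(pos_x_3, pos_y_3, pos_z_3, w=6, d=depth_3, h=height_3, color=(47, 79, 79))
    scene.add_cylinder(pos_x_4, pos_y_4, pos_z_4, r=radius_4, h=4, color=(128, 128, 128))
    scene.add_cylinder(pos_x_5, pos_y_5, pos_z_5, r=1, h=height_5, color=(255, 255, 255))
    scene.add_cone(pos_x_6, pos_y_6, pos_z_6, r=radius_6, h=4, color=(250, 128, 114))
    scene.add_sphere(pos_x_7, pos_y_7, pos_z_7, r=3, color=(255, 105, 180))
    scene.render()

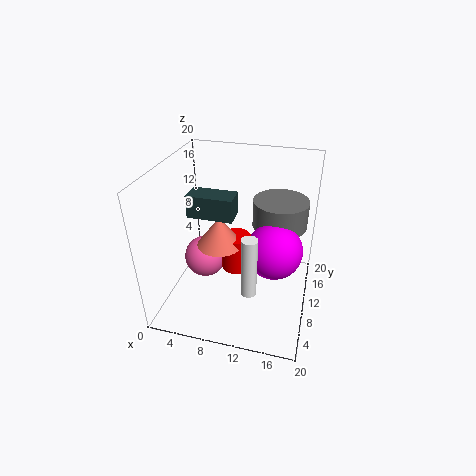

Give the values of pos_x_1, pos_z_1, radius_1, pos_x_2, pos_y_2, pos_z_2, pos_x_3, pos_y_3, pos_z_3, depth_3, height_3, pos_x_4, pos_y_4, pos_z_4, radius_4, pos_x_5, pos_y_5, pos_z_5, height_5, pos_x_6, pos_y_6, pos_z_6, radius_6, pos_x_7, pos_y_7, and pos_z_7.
pos_x_1 = 10, pos_z_1 = 6, radius_1 = 2, pos_x_2 = 15, pos_y_2 = 11, pos_z_2 = 8, pos_x_3 = 4, pos_y_3 = 7, pos_z_3 = 14, depth_3 = 3, height_3 = 3, pos_x_4 = 15, pos_y_4 = 15, pos_z_4 = 10, radius_4 = 4, pos_x_5 = 13, pos_y_5 = 4, pos_z_5 = 6, height_5 = 8, pos_x_6 = 8, pos_y_6 = 8, pos_z_6 = 10, radius_6 = 3, pos_x_7 = 5, pos_y_7 = 10, pos_z_7 = 6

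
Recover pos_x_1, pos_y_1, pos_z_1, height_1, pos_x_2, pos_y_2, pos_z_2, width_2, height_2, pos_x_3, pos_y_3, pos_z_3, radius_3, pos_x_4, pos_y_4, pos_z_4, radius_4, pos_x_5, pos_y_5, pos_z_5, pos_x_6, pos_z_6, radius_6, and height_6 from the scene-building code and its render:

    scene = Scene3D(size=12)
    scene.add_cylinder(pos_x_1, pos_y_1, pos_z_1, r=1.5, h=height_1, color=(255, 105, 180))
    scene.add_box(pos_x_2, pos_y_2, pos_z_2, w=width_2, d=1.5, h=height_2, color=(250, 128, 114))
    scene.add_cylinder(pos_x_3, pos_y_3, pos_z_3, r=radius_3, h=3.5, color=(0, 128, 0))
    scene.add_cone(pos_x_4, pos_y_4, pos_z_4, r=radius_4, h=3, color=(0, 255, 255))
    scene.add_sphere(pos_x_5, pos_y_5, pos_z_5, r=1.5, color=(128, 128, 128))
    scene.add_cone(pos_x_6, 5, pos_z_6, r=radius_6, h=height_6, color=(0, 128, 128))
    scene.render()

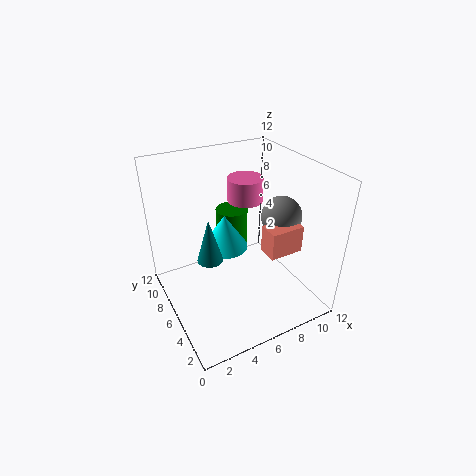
pos_x_1 = 7.5, pos_y_1 = 7.5, pos_z_1 = 8.5, height_1 = 2, pos_x_2 = 6, pos_y_2 = 1, pos_z_2 = 7, width_2 = 2.5, height_2 = 2, pos_x_3 = 7.5, pos_y_3 = 10, pos_z_3 = 3, radius_3 = 1.5, pos_x_4 = 5.5, pos_y_4 = 7.5, pos_z_4 = 4.5, radius_4 = 2, pos_x_5 = 8, pos_y_5 = 3, pos_z_5 = 9, pos_x_6 = 3, pos_z_6 = 5.5, radius_6 = 1, height_6 = 3.5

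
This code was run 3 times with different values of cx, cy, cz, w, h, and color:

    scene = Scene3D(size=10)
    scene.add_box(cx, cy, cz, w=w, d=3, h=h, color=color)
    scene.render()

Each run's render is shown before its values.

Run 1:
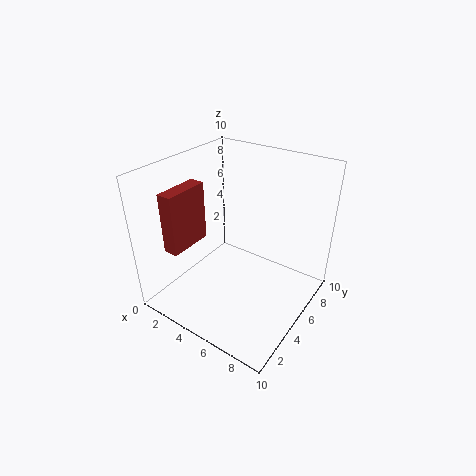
cx = 2
cy = 1
cz = 5
w = 1
h = 4
color = 'brown'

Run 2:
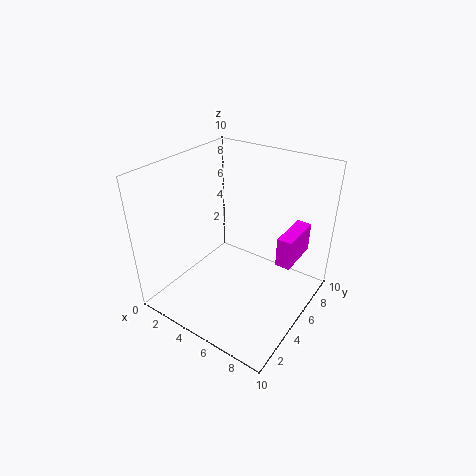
cx = 8
cy = 5
cz = 4
w = 1
h = 2
color = 'magenta'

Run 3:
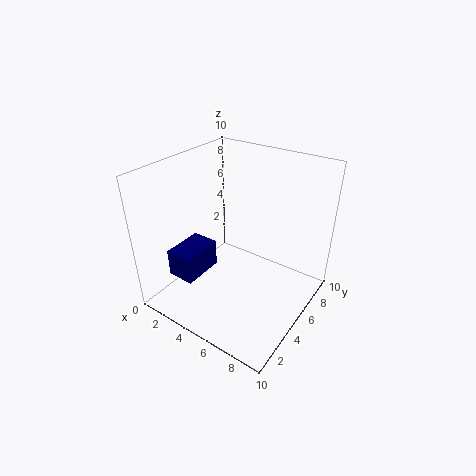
cx = 1
cy = 2
cz = 2
w = 2
h = 2
color = 'navy'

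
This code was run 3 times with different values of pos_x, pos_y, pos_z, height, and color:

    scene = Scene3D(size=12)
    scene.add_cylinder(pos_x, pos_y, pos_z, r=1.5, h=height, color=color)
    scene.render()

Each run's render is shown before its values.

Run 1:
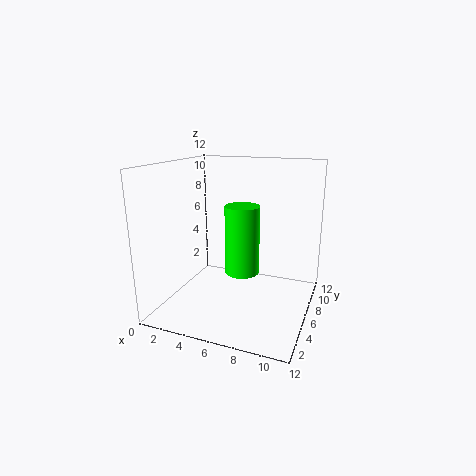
pos_x = 6, pos_y = 7, pos_z = 2.5, height = 6, color = 'lime'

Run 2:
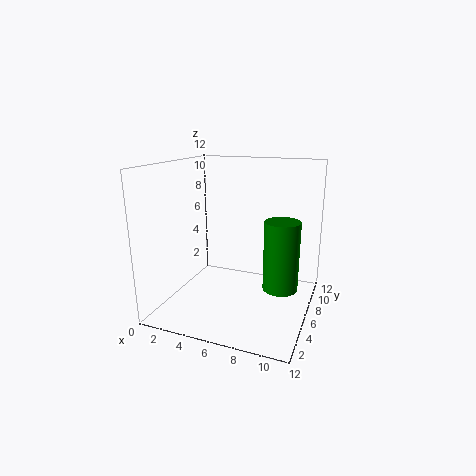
pos_x = 9.5, pos_y = 7, pos_z = 1.5, height = 6, color = 'green'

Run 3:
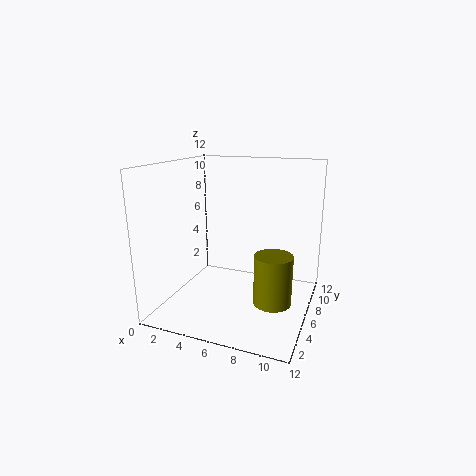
pos_x = 9.5, pos_y = 4.5, pos_z = 1.5, height = 4, color = 'olive'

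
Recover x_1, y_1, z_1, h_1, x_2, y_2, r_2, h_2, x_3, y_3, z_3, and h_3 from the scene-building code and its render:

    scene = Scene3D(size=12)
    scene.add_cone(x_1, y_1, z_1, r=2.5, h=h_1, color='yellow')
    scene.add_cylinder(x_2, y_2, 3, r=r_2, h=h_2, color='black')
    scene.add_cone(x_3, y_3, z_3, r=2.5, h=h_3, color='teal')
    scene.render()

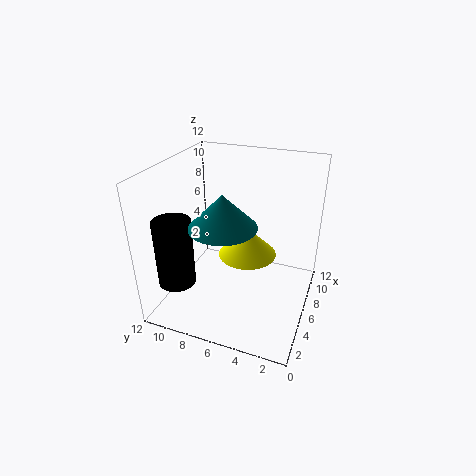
x_1 = 7
y_1 = 5.5
z_1 = 4
h_1 = 2.5
x_2 = 2.5
y_2 = 10
r_2 = 1.5
h_2 = 5.5
x_3 = 3
y_3 = 6
z_3 = 8.5
h_3 = 2.5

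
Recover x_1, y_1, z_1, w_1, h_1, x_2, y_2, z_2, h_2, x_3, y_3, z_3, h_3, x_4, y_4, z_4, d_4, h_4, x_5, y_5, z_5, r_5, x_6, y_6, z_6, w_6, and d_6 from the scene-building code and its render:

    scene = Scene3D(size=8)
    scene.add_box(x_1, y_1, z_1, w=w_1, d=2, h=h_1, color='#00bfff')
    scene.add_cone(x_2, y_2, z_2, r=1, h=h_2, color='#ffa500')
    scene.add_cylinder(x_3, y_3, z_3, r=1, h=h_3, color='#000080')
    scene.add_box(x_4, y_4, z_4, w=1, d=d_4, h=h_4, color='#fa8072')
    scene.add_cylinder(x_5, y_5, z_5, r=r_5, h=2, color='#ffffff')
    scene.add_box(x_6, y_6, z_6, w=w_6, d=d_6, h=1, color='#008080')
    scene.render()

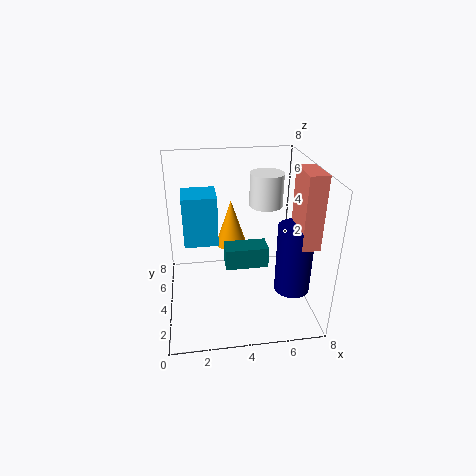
x_1 = 1; y_1 = 5; z_1 = 3; w_1 = 2; h_1 = 3; x_2 = 4; y_2 = 7; z_2 = 2; h_2 = 3; x_3 = 7; y_3 = 3; z_3 = 1; h_3 = 4; x_4 = 7; y_4 = 2; z_4 = 4; d_4 = 2; h_4 = 4; x_5 = 6; y_5 = 6; z_5 = 5; r_5 = 1; x_6 = 3; y_6 = 1; z_6 = 4; w_6 = 2; d_6 = 1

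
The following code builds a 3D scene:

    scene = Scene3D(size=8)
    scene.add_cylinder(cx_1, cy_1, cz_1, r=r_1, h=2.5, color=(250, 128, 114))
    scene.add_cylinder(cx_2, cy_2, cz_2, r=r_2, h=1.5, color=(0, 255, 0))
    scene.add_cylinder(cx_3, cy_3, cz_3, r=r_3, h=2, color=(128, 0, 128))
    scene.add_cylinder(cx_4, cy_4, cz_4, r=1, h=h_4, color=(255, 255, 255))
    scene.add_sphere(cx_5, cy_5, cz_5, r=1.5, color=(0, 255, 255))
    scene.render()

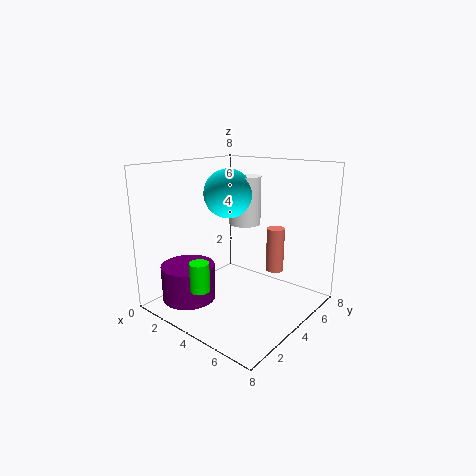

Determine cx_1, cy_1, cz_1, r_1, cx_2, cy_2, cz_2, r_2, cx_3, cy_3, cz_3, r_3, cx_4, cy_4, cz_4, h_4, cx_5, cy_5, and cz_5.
cx_1 = 5.5
cy_1 = 5.5
cz_1 = 2
r_1 = 0.5
cx_2 = 4
cy_2 = 1
cz_2 = 2
r_2 = 0.5
cx_3 = 2
cy_3 = 2
cz_3 = 0.5
r_3 = 1.5
cx_4 = 2.5
cy_4 = 6.5
cz_4 = 4
h_4 = 3
cx_5 = 2
cy_5 = 5.5
cz_5 = 6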